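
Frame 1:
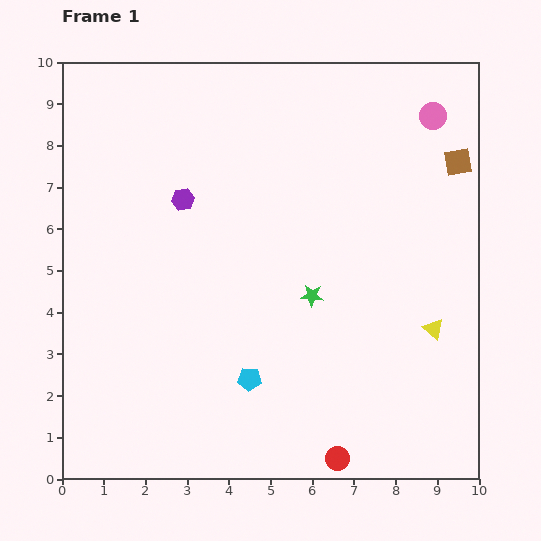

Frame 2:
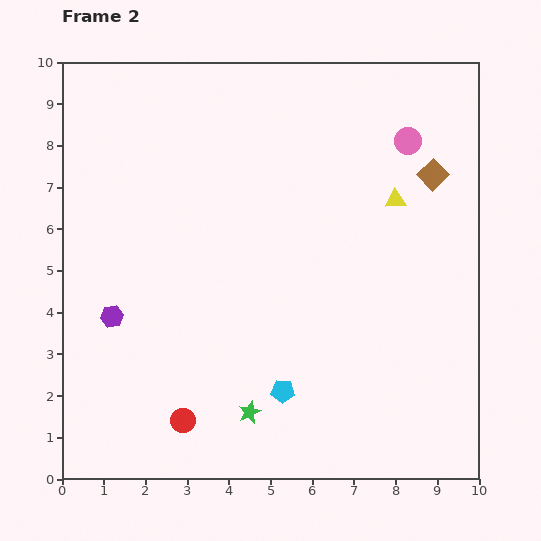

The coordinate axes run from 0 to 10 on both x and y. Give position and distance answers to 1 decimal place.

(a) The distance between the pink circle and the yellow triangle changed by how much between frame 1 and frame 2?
-3.7

Distance in frame 1: 5.1. Distance in frame 2: 1.4.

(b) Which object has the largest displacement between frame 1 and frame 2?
the red circle

(moved 3.8; next 3.3)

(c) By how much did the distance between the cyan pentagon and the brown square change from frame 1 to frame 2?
-0.9

Distance in frame 1: 7.2. Distance in frame 2: 6.3.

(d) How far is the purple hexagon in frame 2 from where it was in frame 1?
3.3

The purple hexagon moved from (2.9, 6.7) to (1.2, 3.9), a distance of √(1.7² + 2.8²) ≈ 3.3.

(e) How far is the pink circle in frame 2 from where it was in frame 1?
0.8

The pink circle moved from (8.9, 8.7) to (8.3, 8.1), a distance of √(0.6² + 0.6²) ≈ 0.8.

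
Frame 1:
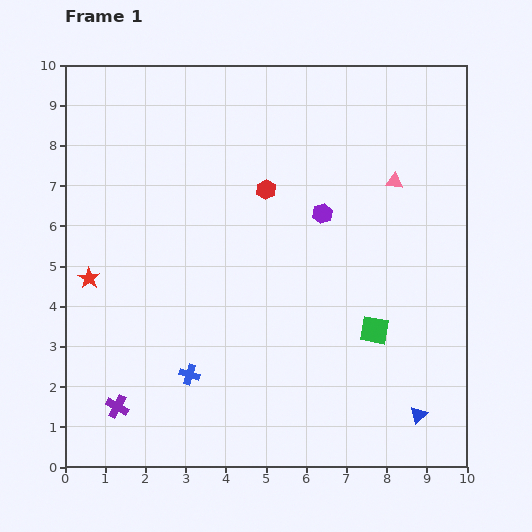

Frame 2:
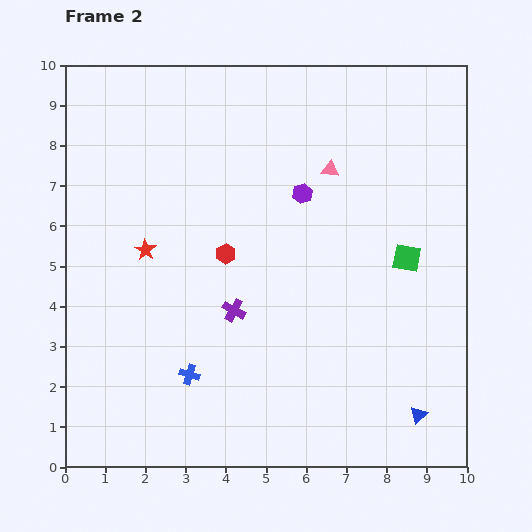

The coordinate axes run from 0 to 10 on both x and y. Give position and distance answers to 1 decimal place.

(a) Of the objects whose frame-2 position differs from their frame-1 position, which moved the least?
the purple hexagon

(moved 0.7)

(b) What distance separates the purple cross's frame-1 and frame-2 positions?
3.8

The purple cross moved from (1.3, 1.5) to (4.2, 3.9), a distance of √(2.9² + 2.4²) ≈ 3.8.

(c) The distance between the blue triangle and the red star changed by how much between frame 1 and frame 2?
-1.0

Distance in frame 1: 8.9. Distance in frame 2: 7.9.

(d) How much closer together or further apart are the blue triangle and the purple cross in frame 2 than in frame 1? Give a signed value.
-2.2

Distance in frame 1: 7.5. Distance in frame 2: 5.3.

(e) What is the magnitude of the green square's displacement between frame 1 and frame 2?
2.0

The green square moved from (7.7, 3.4) to (8.5, 5.2), a distance of √(0.8² + 1.8²) ≈ 2.0.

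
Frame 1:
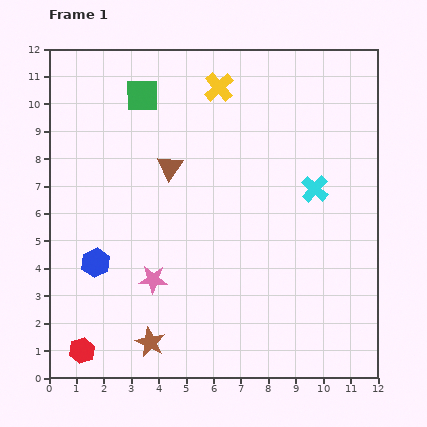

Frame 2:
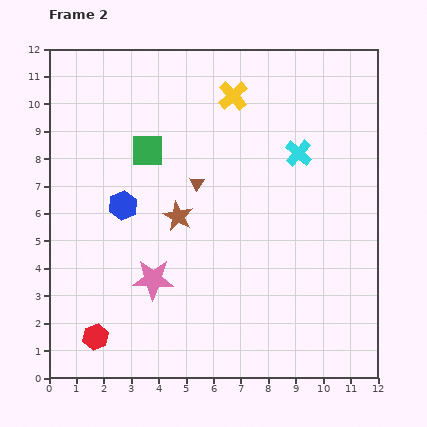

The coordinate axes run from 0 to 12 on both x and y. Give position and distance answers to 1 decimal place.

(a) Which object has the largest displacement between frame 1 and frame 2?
the brown star

(moved 4.7; next 2.3)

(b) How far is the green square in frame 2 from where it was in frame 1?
2.0

The green square moved from (3.4, 10.3) to (3.6, 8.3), a distance of √(0.2² + 2.0²) ≈ 2.0.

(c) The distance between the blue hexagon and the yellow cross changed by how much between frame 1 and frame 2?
-2.1

Distance in frame 1: 7.8. Distance in frame 2: 5.7.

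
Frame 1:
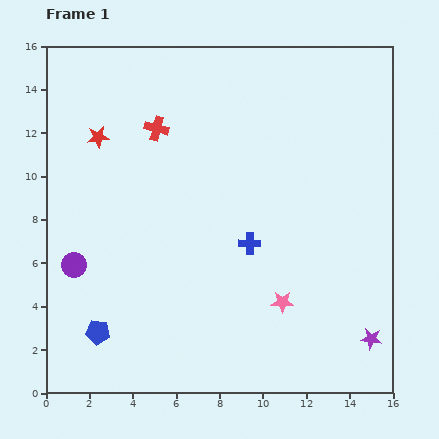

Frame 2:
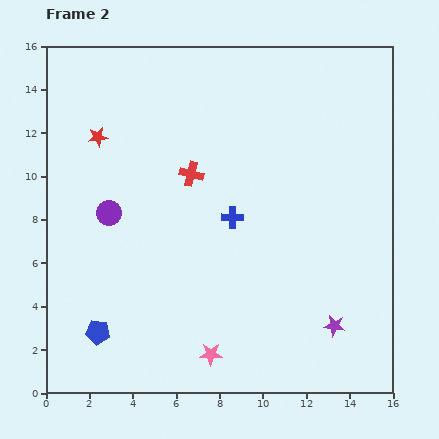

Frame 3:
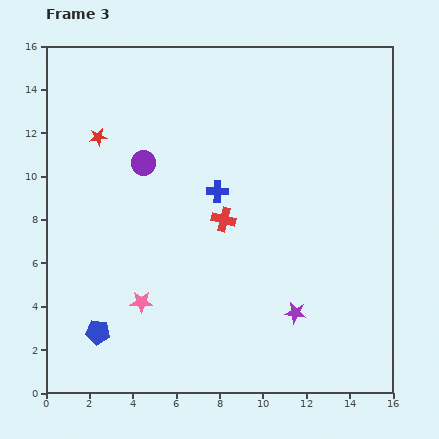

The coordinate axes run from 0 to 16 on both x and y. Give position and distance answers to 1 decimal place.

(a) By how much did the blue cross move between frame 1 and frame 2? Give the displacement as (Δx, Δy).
(-0.8, 1.2)

The blue cross was at (9.4, 6.9) in frame 1 and (8.6, 8.1) in frame 2.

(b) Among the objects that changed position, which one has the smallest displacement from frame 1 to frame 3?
the blue cross

(moved 2.8)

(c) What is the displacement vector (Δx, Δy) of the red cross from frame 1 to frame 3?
(3.1, -4.2)

The red cross was at (5.1, 12.2) in frame 1 and (8.2, 8.0) in frame 3.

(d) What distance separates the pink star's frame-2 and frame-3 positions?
4.0

The pink star moved from (7.6, 1.8) to (4.4, 4.2), a distance of √(3.2² + 2.4²) ≈ 4.0.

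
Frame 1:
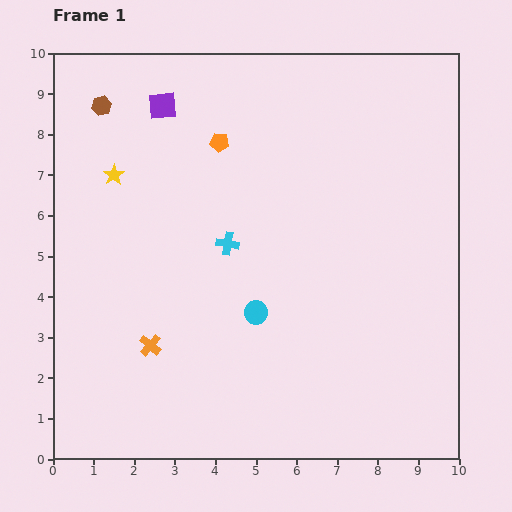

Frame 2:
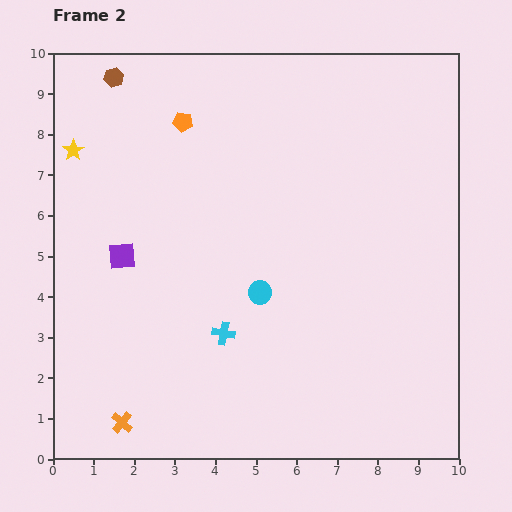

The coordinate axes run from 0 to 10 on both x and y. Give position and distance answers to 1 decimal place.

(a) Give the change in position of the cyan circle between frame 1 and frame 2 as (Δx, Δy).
(0.1, 0.5)

The cyan circle was at (5.0, 3.6) in frame 1 and (5.1, 4.1) in frame 2.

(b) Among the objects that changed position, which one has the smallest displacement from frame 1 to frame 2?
the cyan circle

(moved 0.5)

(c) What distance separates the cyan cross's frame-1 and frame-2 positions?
2.2

The cyan cross moved from (4.3, 5.3) to (4.2, 3.1), a distance of √(0.1² + 2.2²) ≈ 2.2.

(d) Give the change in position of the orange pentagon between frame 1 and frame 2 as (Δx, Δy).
(-0.9, 0.5)

The orange pentagon was at (4.1, 7.8) in frame 1 and (3.2, 8.3) in frame 2.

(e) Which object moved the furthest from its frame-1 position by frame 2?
the purple square

(moved 3.8; next 2.2)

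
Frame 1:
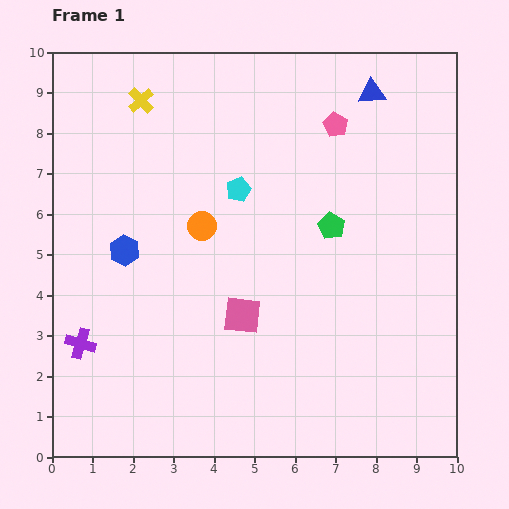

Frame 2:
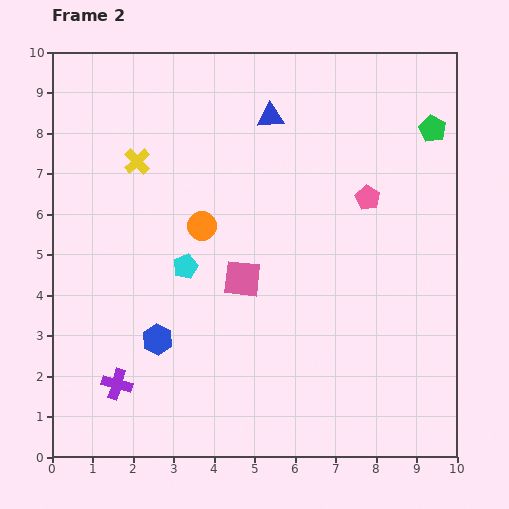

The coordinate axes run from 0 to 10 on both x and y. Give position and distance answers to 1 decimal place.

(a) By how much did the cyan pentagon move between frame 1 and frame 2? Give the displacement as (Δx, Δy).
(-1.3, -1.9)

The cyan pentagon was at (4.6, 6.6) in frame 1 and (3.3, 4.7) in frame 2.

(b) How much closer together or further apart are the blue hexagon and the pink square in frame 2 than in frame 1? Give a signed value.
-0.7

Distance in frame 1: 3.3. Distance in frame 2: 2.6.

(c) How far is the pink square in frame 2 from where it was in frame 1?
0.9

The pink square moved from (4.7, 3.5) to (4.7, 4.4), a distance of √(0.0² + 0.9²) ≈ 0.9.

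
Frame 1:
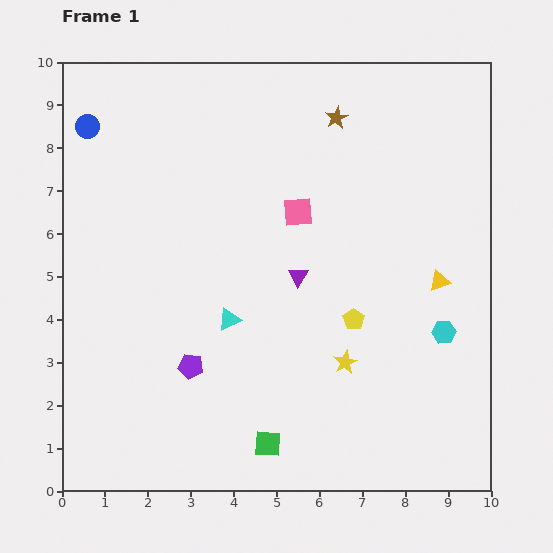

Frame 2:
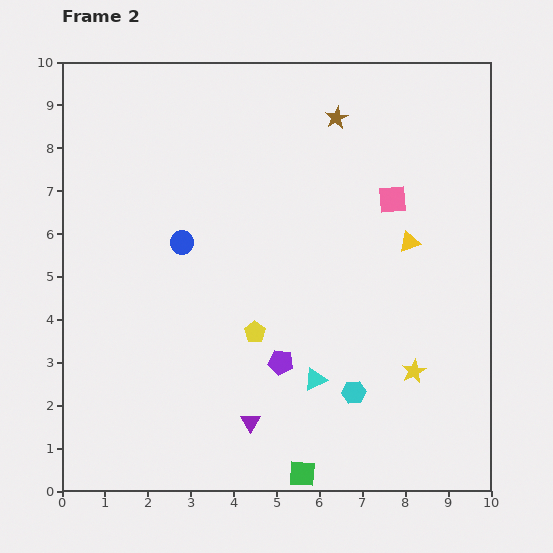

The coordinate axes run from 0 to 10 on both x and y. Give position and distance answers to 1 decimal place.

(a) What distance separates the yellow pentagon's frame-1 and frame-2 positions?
2.3

The yellow pentagon moved from (6.8, 4.0) to (4.5, 3.7), a distance of √(2.3² + 0.3²) ≈ 2.3.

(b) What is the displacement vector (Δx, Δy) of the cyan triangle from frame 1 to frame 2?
(2.0, -1.4)

The cyan triangle was at (3.9, 4.0) in frame 1 and (5.9, 2.6) in frame 2.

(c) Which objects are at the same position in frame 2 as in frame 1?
the brown star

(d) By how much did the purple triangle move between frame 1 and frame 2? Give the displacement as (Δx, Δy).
(-1.1, -3.4)

The purple triangle was at (5.5, 5.0) in frame 1 and (4.4, 1.6) in frame 2.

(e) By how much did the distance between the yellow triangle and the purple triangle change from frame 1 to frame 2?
+2.3

Distance in frame 1: 3.3. Distance in frame 2: 5.6.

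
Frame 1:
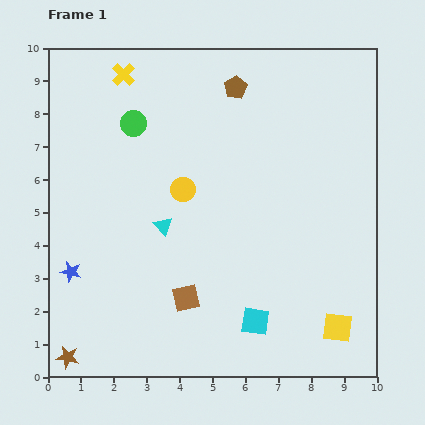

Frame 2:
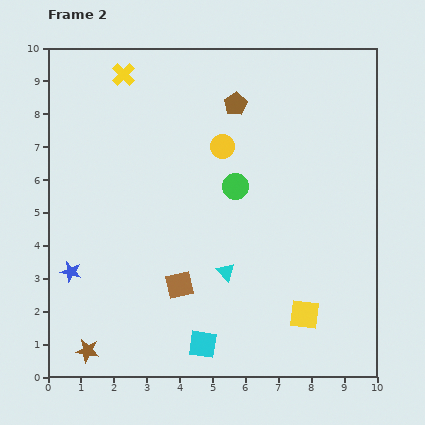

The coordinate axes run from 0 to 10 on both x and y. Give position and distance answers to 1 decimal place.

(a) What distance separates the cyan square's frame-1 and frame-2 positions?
1.7

The cyan square moved from (6.3, 1.7) to (4.7, 1.0), a distance of √(1.6² + 0.7²) ≈ 1.7.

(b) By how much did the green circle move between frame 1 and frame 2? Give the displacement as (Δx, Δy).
(3.1, -1.9)

The green circle was at (2.6, 7.7) in frame 1 and (5.7, 5.8) in frame 2.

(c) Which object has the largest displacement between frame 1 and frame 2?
the green circle

(moved 3.6; next 2.4)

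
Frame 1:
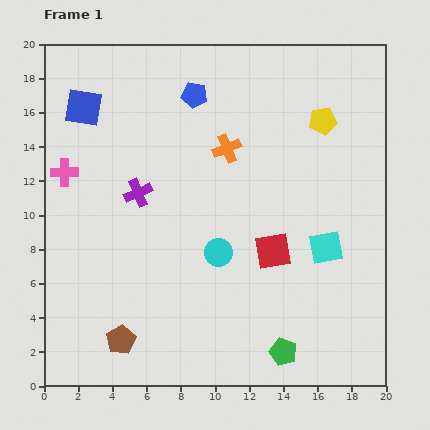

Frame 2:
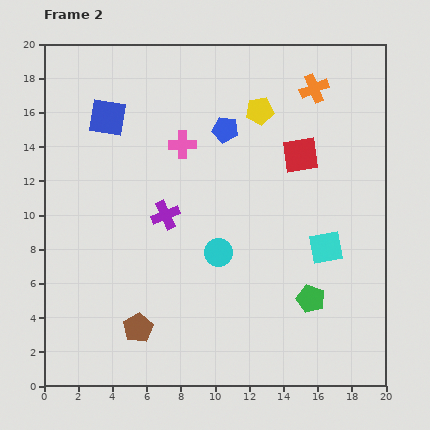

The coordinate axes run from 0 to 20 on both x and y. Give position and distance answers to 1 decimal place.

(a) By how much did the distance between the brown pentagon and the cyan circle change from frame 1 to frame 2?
-1.2

Distance in frame 1: 7.6. Distance in frame 2: 6.4.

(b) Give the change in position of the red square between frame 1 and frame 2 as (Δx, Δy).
(1.6, 5.6)

The red square was at (13.4, 7.9) in frame 1 and (15.0, 13.5) in frame 2.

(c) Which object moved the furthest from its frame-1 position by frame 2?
the pink cross

(moved 7.1; next 6.2)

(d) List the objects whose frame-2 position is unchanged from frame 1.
the cyan circle, the cyan square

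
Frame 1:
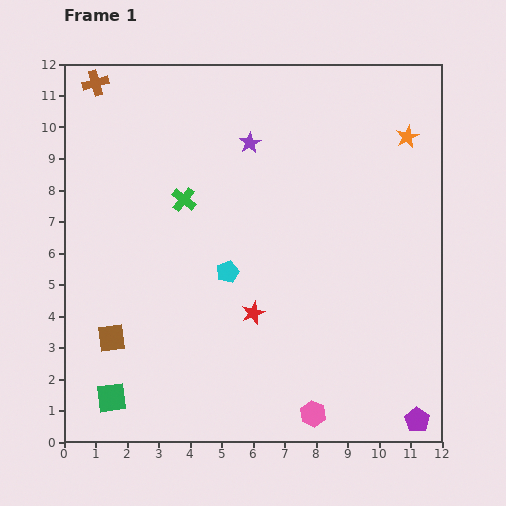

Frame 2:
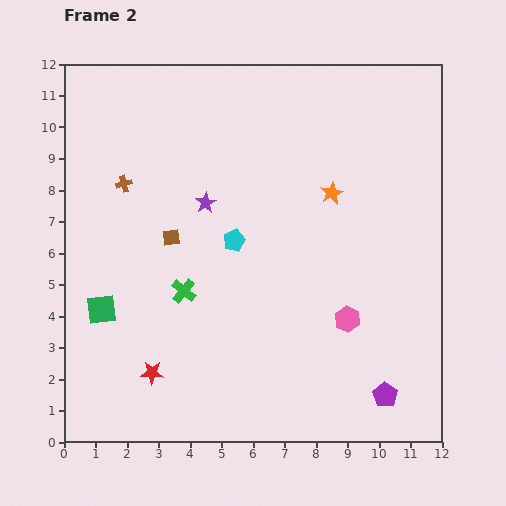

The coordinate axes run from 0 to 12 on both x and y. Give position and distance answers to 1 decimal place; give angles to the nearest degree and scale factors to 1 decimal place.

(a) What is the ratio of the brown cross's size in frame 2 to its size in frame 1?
0.7×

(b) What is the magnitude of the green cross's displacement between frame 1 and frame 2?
2.9

The green cross moved from (3.8, 7.7) to (3.8, 4.8), a distance of √(0.0² + 2.9²) ≈ 2.9.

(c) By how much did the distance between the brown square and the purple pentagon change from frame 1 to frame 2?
-1.6

Distance in frame 1: 10.0. Distance in frame 2: 8.4.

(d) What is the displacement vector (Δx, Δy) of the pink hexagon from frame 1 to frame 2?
(1.1, 3.0)

The pink hexagon was at (7.9, 0.9) in frame 1 and (9.0, 3.9) in frame 2.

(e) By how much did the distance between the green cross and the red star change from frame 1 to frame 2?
-1.4

Distance in frame 1: 4.2. Distance in frame 2: 2.8.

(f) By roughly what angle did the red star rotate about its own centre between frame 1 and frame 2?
25° clockwise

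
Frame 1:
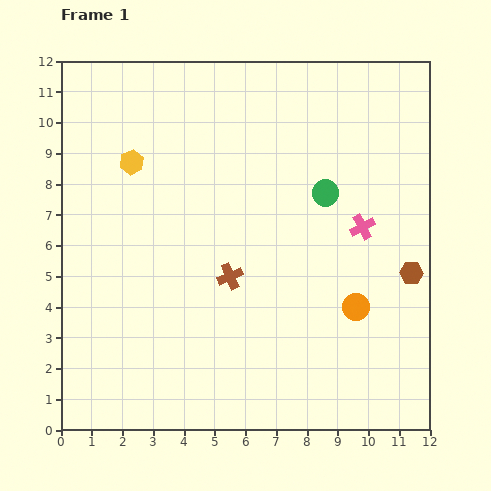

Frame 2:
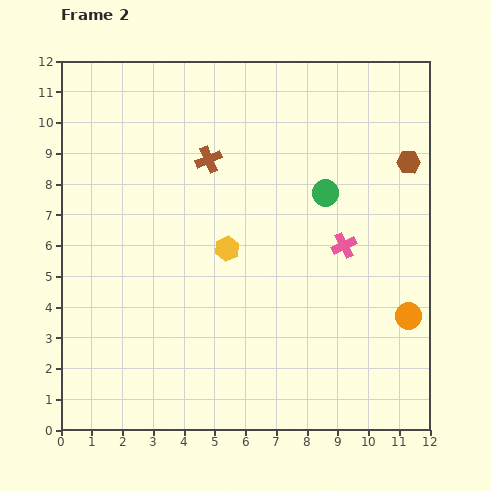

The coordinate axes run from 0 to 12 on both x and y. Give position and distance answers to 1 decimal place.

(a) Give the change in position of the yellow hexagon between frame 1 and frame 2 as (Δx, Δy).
(3.1, -2.8)

The yellow hexagon was at (2.3, 8.7) in frame 1 and (5.4, 5.9) in frame 2.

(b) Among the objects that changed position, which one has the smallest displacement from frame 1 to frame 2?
the pink cross

(moved 0.8)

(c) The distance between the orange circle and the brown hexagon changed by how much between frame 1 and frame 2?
+2.9

Distance in frame 1: 2.1. Distance in frame 2: 5.0.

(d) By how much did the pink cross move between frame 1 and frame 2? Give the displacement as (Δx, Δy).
(-0.6, -0.6)

The pink cross was at (9.8, 6.6) in frame 1 and (9.2, 6.0) in frame 2.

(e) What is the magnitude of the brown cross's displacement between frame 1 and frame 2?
3.9

The brown cross moved from (5.5, 5.0) to (4.8, 8.8), a distance of √(0.7² + 3.8²) ≈ 3.9.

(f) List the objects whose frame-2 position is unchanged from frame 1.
the green circle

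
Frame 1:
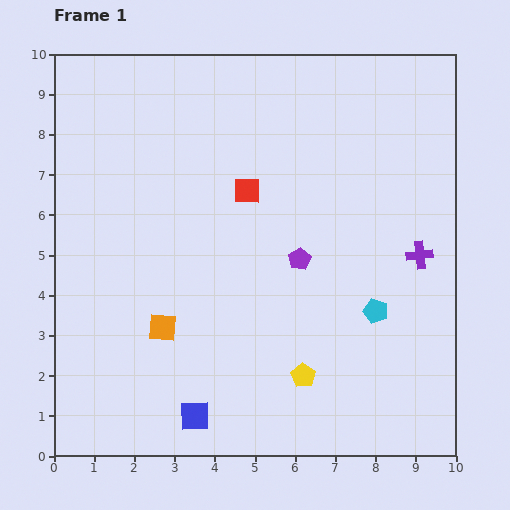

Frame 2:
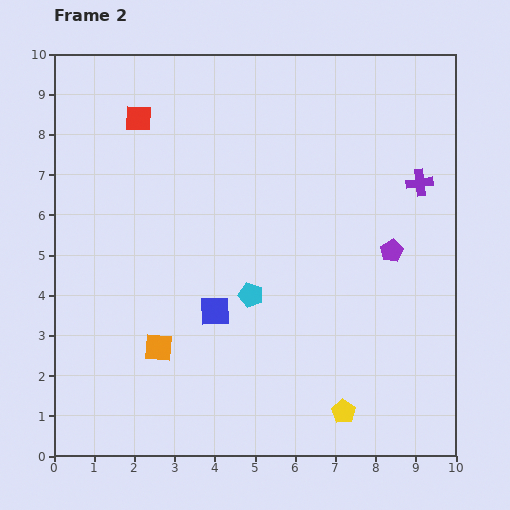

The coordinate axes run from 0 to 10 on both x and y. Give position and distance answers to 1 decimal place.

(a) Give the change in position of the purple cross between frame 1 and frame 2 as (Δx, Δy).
(0.0, 1.8)

The purple cross was at (9.1, 5.0) in frame 1 and (9.1, 6.8) in frame 2.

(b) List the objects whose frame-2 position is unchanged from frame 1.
none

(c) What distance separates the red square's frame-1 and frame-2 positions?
3.2

The red square moved from (4.8, 6.6) to (2.1, 8.4), a distance of √(2.7² + 1.8²) ≈ 3.2.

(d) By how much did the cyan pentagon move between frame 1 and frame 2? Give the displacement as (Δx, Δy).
(-3.1, 0.4)

The cyan pentagon was at (8.0, 3.6) in frame 1 and (4.9, 4.0) in frame 2.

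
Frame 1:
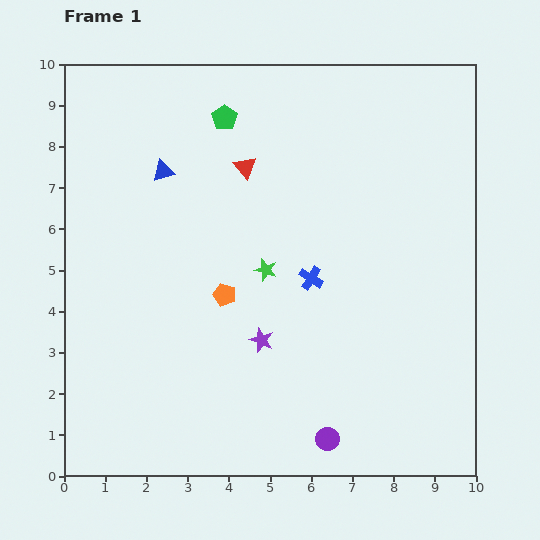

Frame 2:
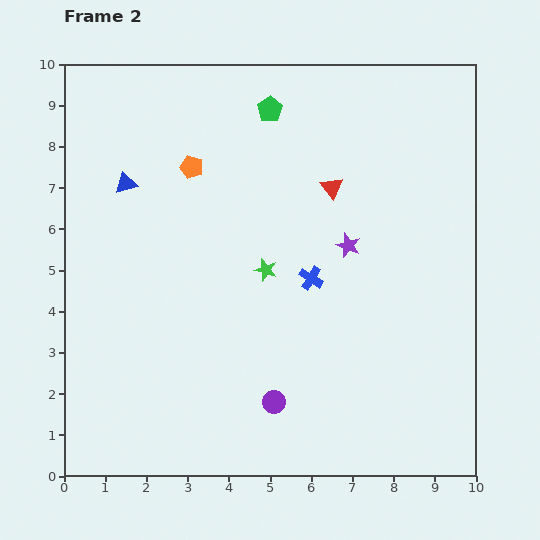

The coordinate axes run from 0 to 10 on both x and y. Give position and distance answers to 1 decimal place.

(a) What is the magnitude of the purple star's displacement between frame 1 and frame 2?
3.1

The purple star moved from (4.8, 3.3) to (6.9, 5.6), a distance of √(2.1² + 2.3²) ≈ 3.1.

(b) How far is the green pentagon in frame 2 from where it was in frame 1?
1.1

The green pentagon moved from (3.9, 8.7) to (5.0, 8.9), a distance of √(1.1² + 0.2²) ≈ 1.1.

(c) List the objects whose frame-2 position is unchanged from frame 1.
the blue cross, the green star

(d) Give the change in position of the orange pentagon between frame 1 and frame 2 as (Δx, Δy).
(-0.8, 3.1)

The orange pentagon was at (3.9, 4.4) in frame 1 and (3.1, 7.5) in frame 2.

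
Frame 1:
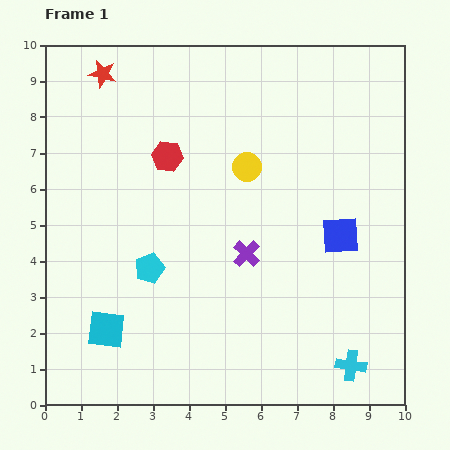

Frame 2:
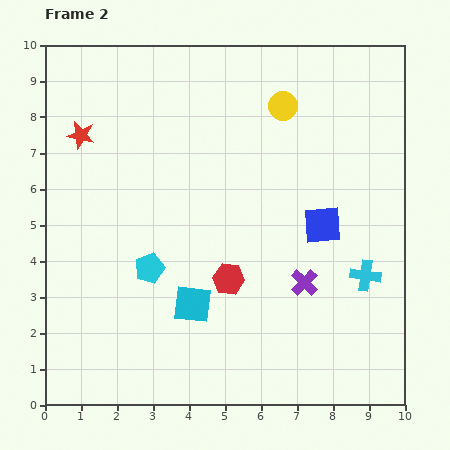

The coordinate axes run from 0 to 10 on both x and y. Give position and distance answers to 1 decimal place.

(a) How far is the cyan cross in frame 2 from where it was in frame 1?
2.5

The cyan cross moved from (8.5, 1.1) to (8.9, 3.6), a distance of √(0.4² + 2.5²) ≈ 2.5.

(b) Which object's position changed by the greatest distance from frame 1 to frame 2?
the red hexagon

(moved 3.8; next 2.5)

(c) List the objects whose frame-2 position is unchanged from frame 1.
the cyan pentagon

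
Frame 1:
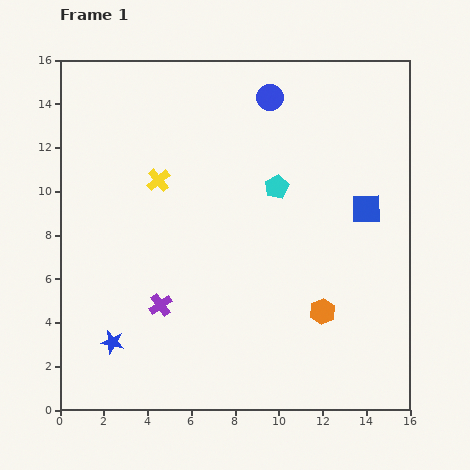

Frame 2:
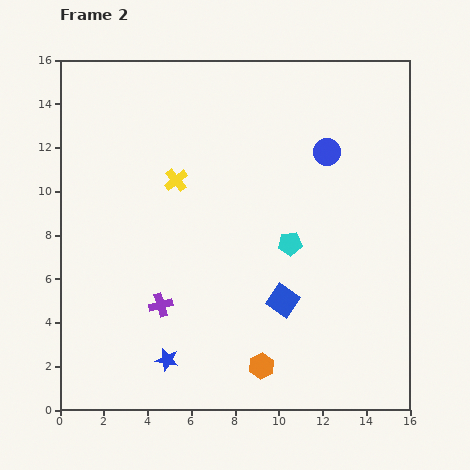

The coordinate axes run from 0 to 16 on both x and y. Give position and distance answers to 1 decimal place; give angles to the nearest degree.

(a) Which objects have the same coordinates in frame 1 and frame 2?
the purple cross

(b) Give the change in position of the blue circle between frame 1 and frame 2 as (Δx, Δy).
(2.6, -2.5)

The blue circle was at (9.6, 14.3) in frame 1 and (12.2, 11.8) in frame 2.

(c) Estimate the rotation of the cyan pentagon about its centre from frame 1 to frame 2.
21° clockwise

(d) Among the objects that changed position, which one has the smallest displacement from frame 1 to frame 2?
the yellow cross

(moved 0.8)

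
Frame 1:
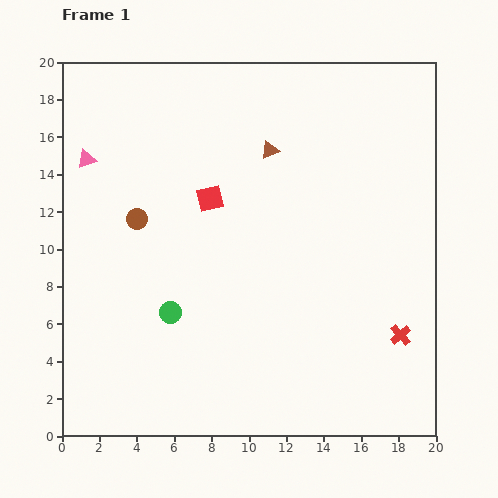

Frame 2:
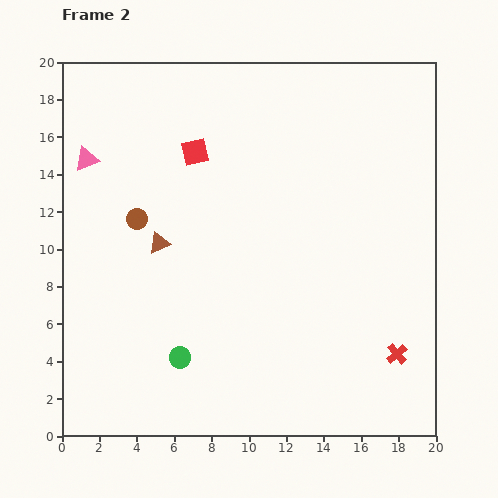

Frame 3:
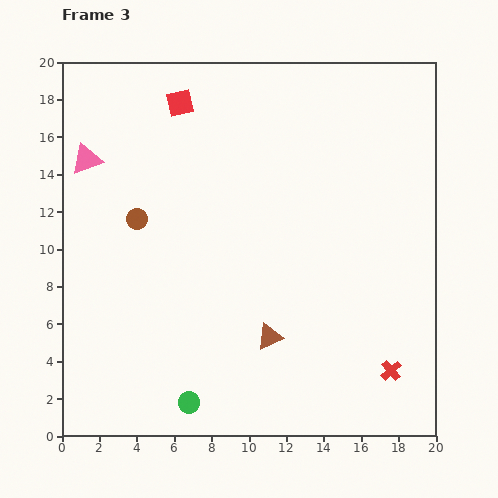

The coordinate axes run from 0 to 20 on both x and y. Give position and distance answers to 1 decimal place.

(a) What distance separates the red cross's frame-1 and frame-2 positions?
1.0

The red cross moved from (18.1, 5.4) to (17.9, 4.4), a distance of √(0.2² + 1.0²) ≈ 1.0.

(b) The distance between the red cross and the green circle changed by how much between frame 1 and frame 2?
-0.8

Distance in frame 1: 12.4. Distance in frame 2: 11.6.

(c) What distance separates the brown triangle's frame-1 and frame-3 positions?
10.0

The brown triangle moved from (11.1, 15.3) to (11.1, 5.3), a distance of √(0.0² + 10.0²) ≈ 10.0.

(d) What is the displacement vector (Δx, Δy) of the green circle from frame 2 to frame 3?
(0.5, -2.4)

The green circle was at (6.3, 4.2) in frame 2 and (6.8, 1.8) in frame 3.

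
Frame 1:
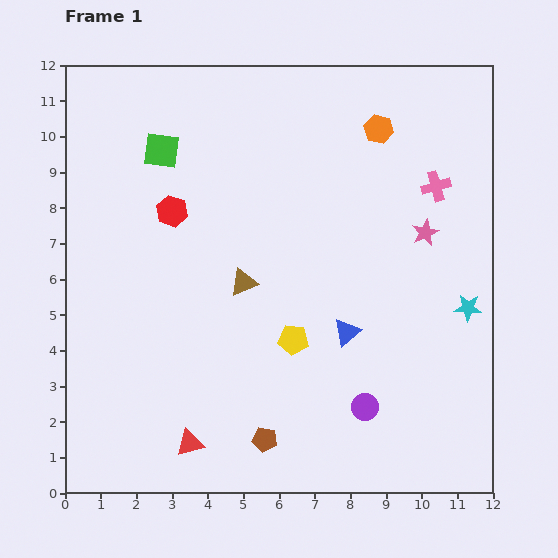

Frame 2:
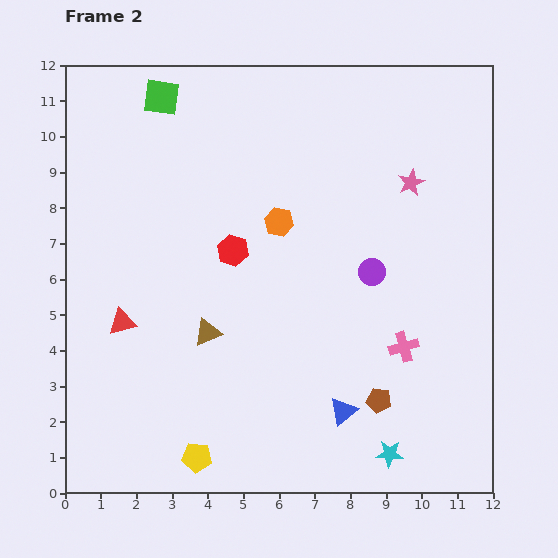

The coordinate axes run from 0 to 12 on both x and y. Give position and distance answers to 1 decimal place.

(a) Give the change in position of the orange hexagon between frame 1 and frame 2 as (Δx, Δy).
(-2.8, -2.6)

The orange hexagon was at (8.8, 10.2) in frame 1 and (6.0, 7.6) in frame 2.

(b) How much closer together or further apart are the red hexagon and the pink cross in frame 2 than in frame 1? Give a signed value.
-1.9

Distance in frame 1: 7.4. Distance in frame 2: 5.5.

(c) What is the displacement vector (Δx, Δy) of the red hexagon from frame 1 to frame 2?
(1.7, -1.1)

The red hexagon was at (3.0, 7.9) in frame 1 and (4.7, 6.8) in frame 2.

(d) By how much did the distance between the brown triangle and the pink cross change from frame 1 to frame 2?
-0.5

Distance in frame 1: 6.0. Distance in frame 2: 5.5.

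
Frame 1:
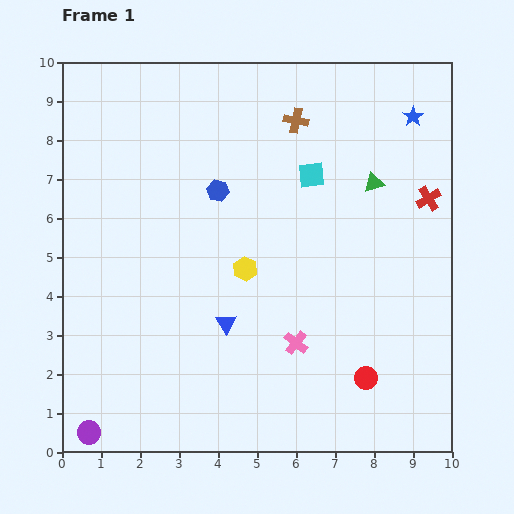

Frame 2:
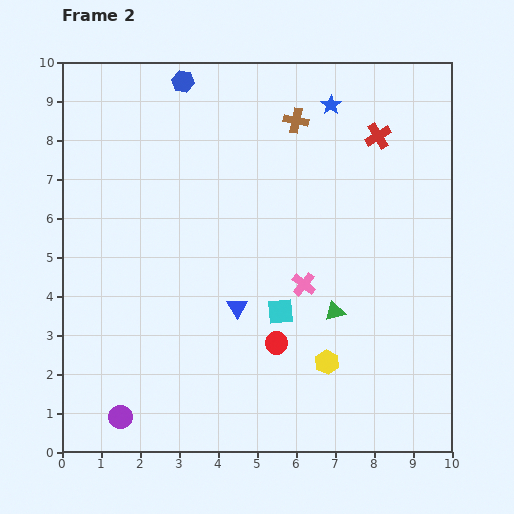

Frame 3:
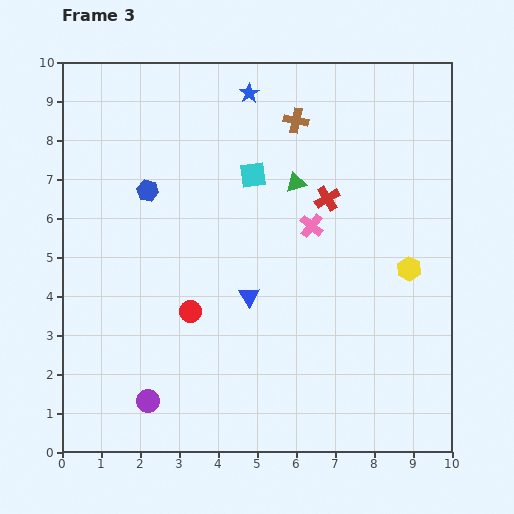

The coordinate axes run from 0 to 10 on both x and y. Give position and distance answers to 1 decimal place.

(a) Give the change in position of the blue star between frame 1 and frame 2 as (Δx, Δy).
(-2.1, 0.3)

The blue star was at (9.0, 8.6) in frame 1 and (6.9, 8.9) in frame 2.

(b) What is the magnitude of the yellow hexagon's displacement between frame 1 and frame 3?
4.2

The yellow hexagon moved from (4.7, 4.7) to (8.9, 4.7), a distance of √(4.2² + 0.0²) ≈ 4.2.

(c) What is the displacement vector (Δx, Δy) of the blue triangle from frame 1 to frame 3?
(0.6, 0.7)

The blue triangle was at (4.2, 3.3) in frame 1 and (4.8, 4.0) in frame 3.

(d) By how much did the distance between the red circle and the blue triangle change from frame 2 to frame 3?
+0.3

Distance in frame 2: 1.3. Distance in frame 3: 1.6.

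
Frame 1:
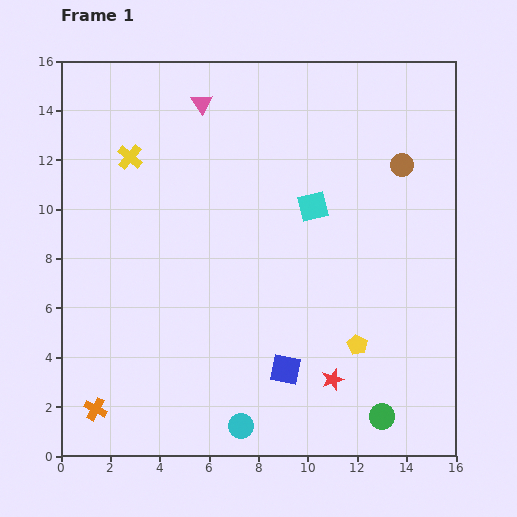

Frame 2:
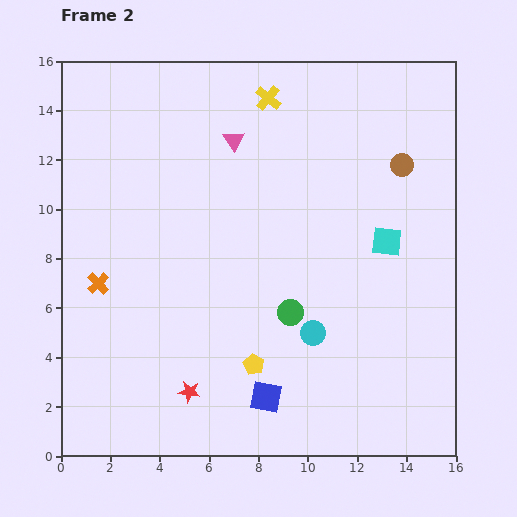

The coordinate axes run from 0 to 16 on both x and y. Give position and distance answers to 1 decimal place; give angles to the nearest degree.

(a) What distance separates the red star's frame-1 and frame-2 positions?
5.8

The red star moved from (11.0, 3.1) to (5.2, 2.6), a distance of √(5.8² + 0.5²) ≈ 5.8.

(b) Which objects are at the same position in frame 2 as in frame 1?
the brown circle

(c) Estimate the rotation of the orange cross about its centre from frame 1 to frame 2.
18° clockwise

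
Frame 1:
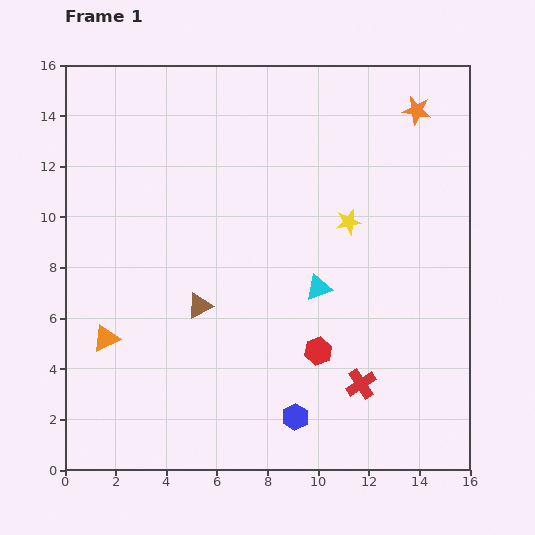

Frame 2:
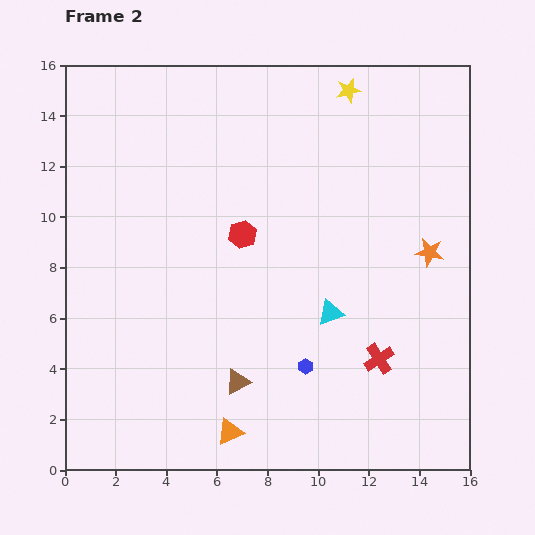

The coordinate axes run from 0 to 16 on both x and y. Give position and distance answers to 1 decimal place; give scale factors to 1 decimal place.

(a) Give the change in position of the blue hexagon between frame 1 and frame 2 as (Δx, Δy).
(0.4, 2.0)

The blue hexagon was at (9.1, 2.1) in frame 1 and (9.5, 4.1) in frame 2.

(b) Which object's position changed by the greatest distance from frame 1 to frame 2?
the orange triangle

(moved 6.1; next 5.6)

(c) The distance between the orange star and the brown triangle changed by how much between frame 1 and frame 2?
-2.3

Distance in frame 1: 11.5. Distance in frame 2: 9.2.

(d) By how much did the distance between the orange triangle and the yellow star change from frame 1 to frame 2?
+3.7

Distance in frame 1: 10.6. Distance in frame 2: 14.3.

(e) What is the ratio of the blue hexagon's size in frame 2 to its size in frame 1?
0.6×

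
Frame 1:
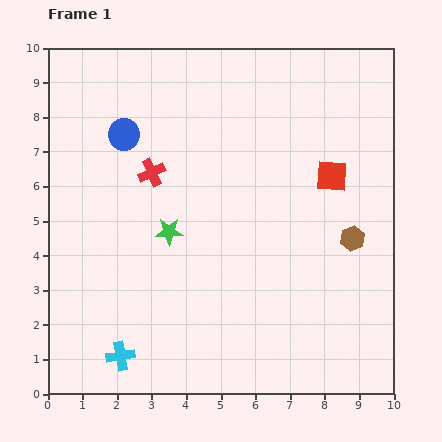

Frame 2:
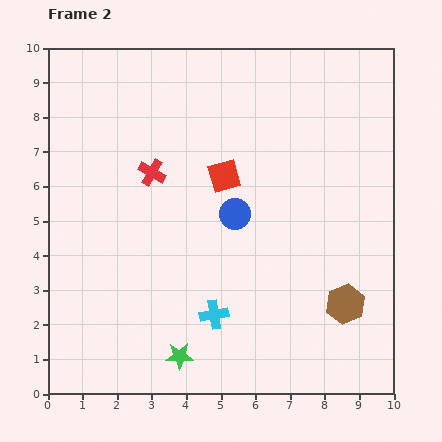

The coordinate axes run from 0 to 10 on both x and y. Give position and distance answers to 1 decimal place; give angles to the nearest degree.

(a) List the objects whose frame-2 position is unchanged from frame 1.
the red cross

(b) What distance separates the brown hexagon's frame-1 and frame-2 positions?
1.9

The brown hexagon moved from (8.8, 4.5) to (8.6, 2.6), a distance of √(0.2² + 1.9²) ≈ 1.9.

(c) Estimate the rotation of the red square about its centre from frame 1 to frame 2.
19° counter-clockwise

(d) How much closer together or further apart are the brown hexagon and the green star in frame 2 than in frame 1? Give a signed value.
-0.3

Distance in frame 1: 5.3. Distance in frame 2: 5.0.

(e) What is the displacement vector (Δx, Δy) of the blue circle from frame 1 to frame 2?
(3.2, -2.3)

The blue circle was at (2.2, 7.5) in frame 1 and (5.4, 5.2) in frame 2.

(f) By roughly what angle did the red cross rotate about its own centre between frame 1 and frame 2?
37° counter-clockwise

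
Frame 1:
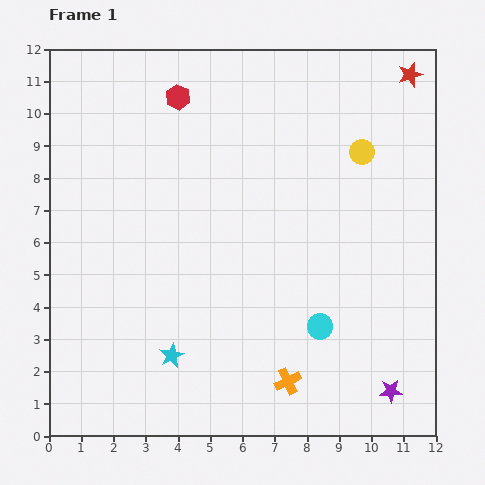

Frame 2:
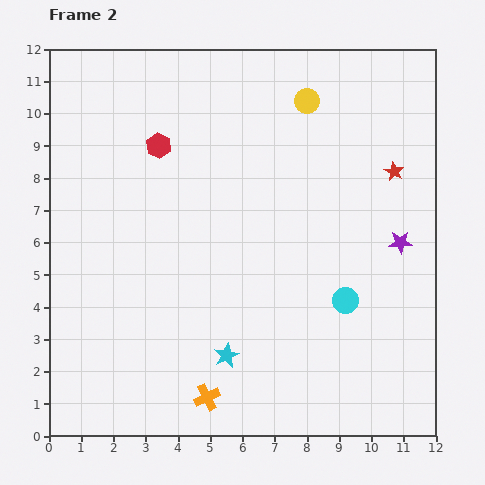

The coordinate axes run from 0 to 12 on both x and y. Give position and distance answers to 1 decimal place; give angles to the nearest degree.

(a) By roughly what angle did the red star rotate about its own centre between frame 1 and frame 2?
26° counter-clockwise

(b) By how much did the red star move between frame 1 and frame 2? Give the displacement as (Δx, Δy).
(-0.5, -3.0)

The red star was at (11.2, 11.2) in frame 1 and (10.7, 8.2) in frame 2.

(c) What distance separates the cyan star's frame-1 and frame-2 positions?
1.7

The cyan star moved from (3.8, 2.5) to (5.5, 2.5), a distance of √(1.7² + 0.0²) ≈ 1.7.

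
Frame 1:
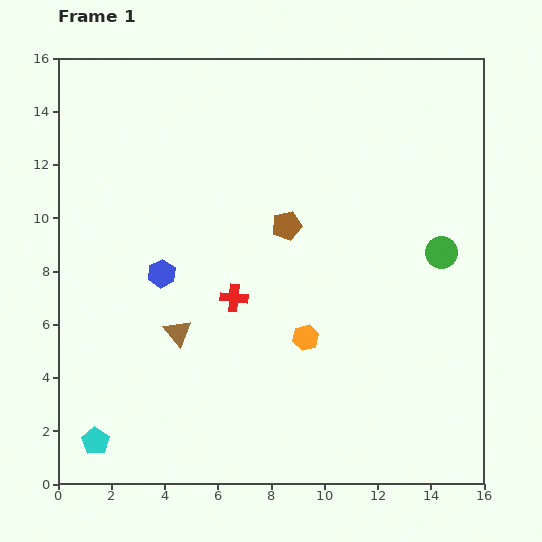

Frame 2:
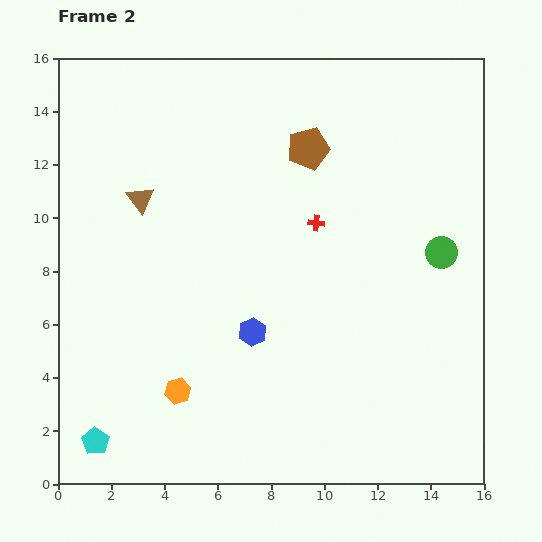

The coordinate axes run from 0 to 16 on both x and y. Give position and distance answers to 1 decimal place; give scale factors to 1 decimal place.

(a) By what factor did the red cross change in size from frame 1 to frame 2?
0.6×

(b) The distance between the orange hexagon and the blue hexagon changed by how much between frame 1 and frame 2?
-2.3

Distance in frame 1: 5.9. Distance in frame 2: 3.6.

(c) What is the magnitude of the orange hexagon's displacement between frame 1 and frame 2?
5.2

The orange hexagon moved from (9.3, 5.5) to (4.5, 3.5), a distance of √(4.8² + 2.0²) ≈ 5.2.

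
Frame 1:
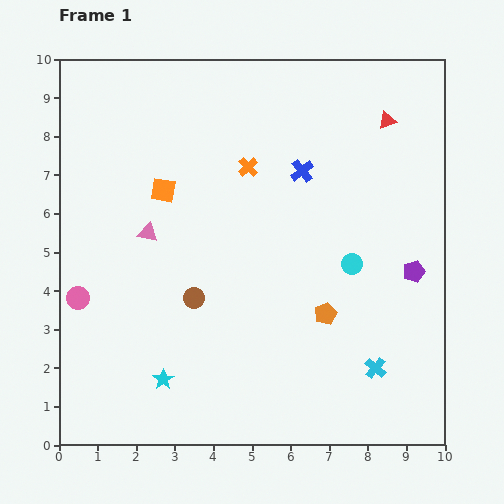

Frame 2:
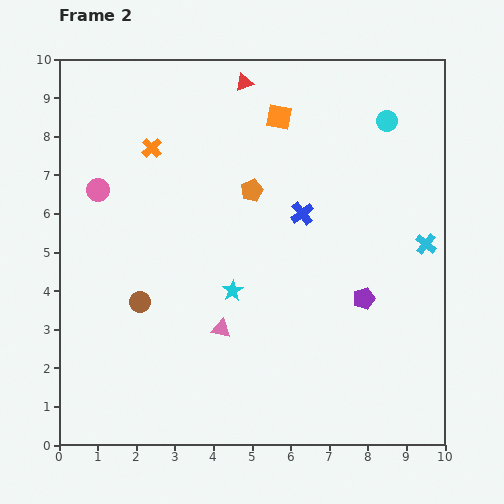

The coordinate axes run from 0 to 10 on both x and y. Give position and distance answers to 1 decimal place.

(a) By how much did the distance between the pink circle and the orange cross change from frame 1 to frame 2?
-3.8

Distance in frame 1: 5.6. Distance in frame 2: 1.8.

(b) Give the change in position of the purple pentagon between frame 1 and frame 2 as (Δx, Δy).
(-1.3, -0.7)

The purple pentagon was at (9.2, 4.5) in frame 1 and (7.9, 3.8) in frame 2.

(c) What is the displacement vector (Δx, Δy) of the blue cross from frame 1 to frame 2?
(0.0, -1.1)

The blue cross was at (6.3, 7.1) in frame 1 and (6.3, 6.0) in frame 2.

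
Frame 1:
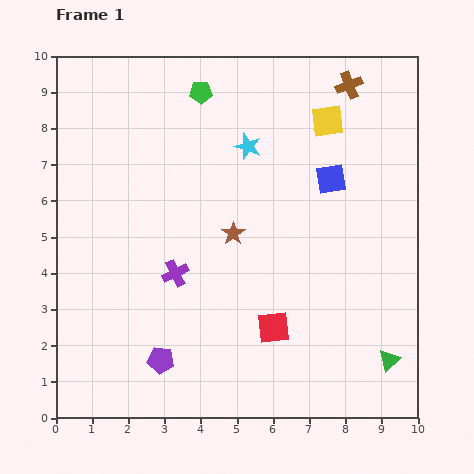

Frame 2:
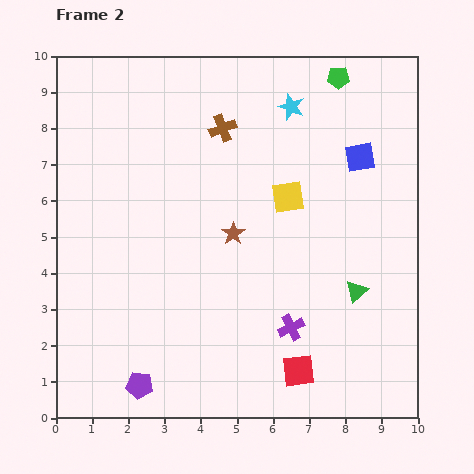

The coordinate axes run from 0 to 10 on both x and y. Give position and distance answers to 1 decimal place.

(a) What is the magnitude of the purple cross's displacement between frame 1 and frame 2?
3.5

The purple cross moved from (3.3, 4.0) to (6.5, 2.5), a distance of √(3.2² + 1.5²) ≈ 3.5.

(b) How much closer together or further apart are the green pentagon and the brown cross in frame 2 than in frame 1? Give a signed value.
-0.6

Distance in frame 1: 4.1. Distance in frame 2: 3.5.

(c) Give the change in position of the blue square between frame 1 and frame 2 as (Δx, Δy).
(0.8, 0.6)

The blue square was at (7.6, 6.6) in frame 1 and (8.4, 7.2) in frame 2.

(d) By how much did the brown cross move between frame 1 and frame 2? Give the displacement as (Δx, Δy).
(-3.5, -1.2)

The brown cross was at (8.1, 9.2) in frame 1 and (4.6, 8.0) in frame 2.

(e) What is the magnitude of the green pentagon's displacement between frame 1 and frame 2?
3.8

The green pentagon moved from (4.0, 9.0) to (7.8, 9.4), a distance of √(3.8² + 0.4²) ≈ 3.8.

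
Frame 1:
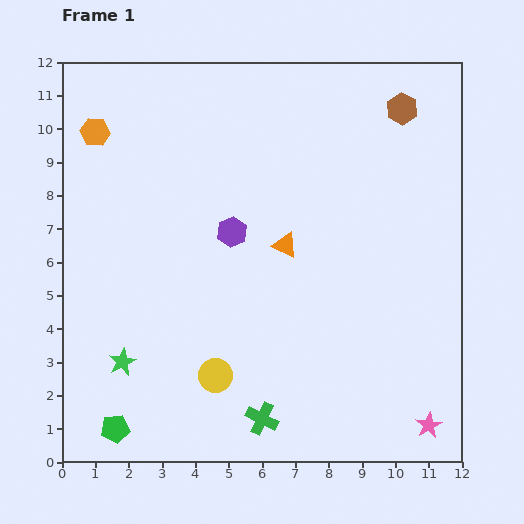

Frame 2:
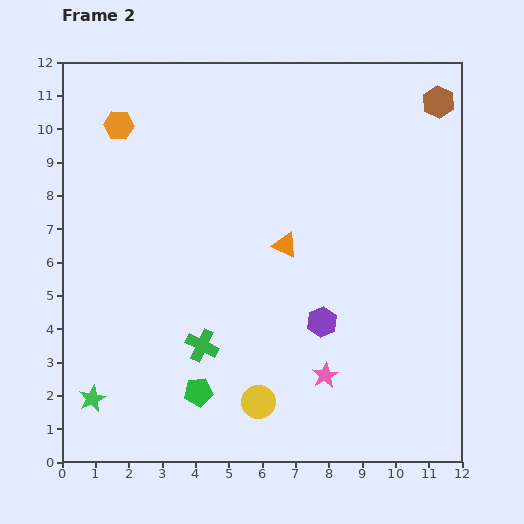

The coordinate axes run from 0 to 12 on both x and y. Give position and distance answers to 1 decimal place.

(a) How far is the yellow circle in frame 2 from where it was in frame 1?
1.5

The yellow circle moved from (4.6, 2.6) to (5.9, 1.8), a distance of √(1.3² + 0.8²) ≈ 1.5.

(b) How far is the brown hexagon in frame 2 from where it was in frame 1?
1.1

The brown hexagon moved from (10.2, 10.6) to (11.3, 10.8), a distance of √(1.1² + 0.2²) ≈ 1.1.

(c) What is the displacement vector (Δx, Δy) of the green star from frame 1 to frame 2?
(-0.9, -1.1)

The green star was at (1.8, 3.0) in frame 1 and (0.9, 1.9) in frame 2.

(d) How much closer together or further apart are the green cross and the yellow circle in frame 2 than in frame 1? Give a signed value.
+0.5

Distance in frame 1: 1.9. Distance in frame 2: 2.4.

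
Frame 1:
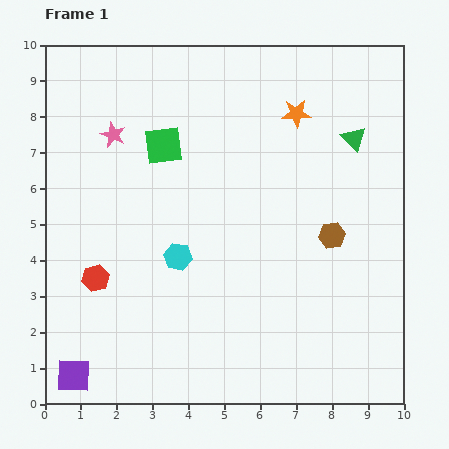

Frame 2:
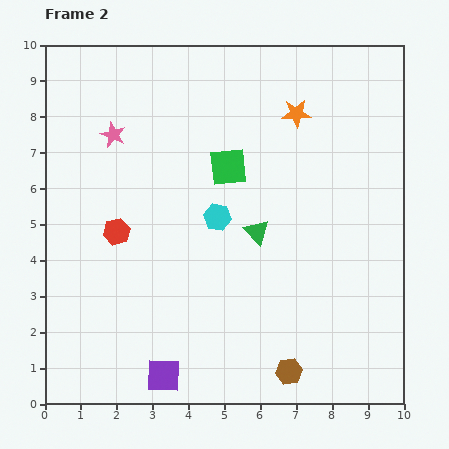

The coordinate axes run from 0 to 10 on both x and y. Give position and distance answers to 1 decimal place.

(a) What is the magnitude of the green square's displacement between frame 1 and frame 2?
1.9

The green square moved from (3.3, 7.2) to (5.1, 6.6), a distance of √(1.8² + 0.6²) ≈ 1.9.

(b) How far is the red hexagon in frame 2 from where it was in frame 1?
1.4

The red hexagon moved from (1.4, 3.5) to (2.0, 4.8), a distance of √(0.6² + 1.3²) ≈ 1.4.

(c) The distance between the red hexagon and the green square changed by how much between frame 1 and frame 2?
-0.6

Distance in frame 1: 4.2. Distance in frame 2: 3.6.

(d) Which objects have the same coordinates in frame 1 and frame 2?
the pink star, the orange star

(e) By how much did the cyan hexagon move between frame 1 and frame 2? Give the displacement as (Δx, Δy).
(1.1, 1.1)

The cyan hexagon was at (3.7, 4.1) in frame 1 and (4.8, 5.2) in frame 2.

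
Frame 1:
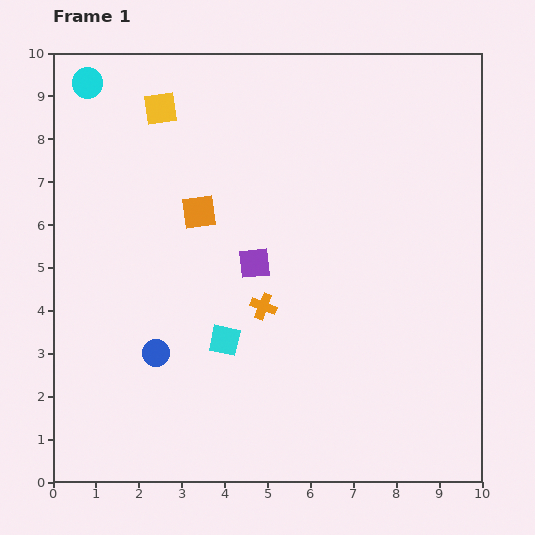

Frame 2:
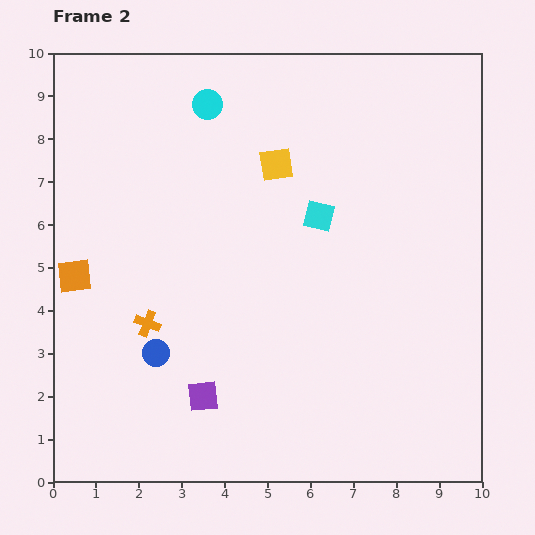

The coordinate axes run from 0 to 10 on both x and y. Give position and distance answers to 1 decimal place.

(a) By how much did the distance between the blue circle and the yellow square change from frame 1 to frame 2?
-0.5

Distance in frame 1: 5.7. Distance in frame 2: 5.2.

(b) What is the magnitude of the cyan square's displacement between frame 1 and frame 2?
3.6

The cyan square moved from (4.0, 3.3) to (6.2, 6.2), a distance of √(2.2² + 2.9²) ≈ 3.6.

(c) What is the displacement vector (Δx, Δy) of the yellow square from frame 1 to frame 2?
(2.7, -1.3)

The yellow square was at (2.5, 8.7) in frame 1 and (5.2, 7.4) in frame 2.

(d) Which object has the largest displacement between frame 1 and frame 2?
the cyan square

(moved 3.6; next 3.3)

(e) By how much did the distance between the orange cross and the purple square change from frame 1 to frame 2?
+1.1

Distance in frame 1: 1.0. Distance in frame 2: 2.1.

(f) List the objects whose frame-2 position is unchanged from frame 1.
the blue circle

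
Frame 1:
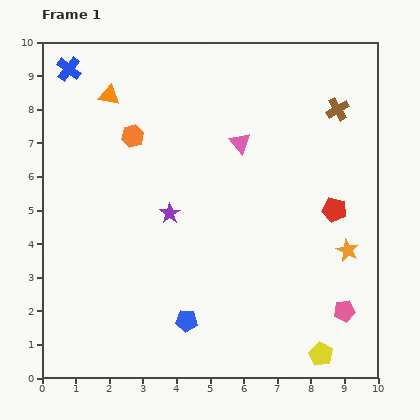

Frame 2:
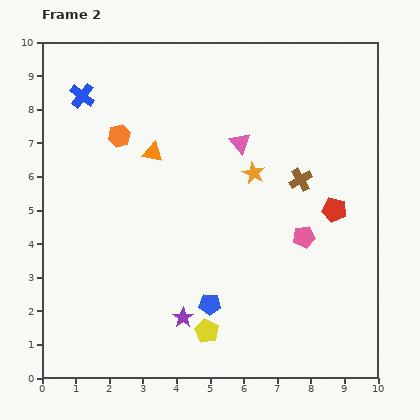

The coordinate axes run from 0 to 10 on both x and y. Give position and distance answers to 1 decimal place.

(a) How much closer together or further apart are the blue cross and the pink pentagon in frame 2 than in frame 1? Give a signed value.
-3.1

Distance in frame 1: 10.9. Distance in frame 2: 7.8.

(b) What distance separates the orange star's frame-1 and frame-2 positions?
3.6

The orange star moved from (9.1, 3.8) to (6.3, 6.1), a distance of √(2.8² + 2.3²) ≈ 3.6.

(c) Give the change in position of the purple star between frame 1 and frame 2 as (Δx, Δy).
(0.4, -3.1)

The purple star was at (3.8, 4.9) in frame 1 and (4.2, 1.8) in frame 2.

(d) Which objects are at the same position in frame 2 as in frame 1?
the pink triangle, the red pentagon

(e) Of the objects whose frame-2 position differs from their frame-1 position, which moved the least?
the orange hexagon

(moved 0.4)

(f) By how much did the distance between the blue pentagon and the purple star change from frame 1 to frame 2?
-2.3

Distance in frame 1: 3.2. Distance in frame 2: 0.9.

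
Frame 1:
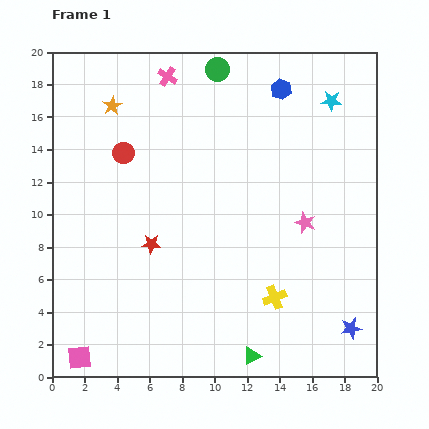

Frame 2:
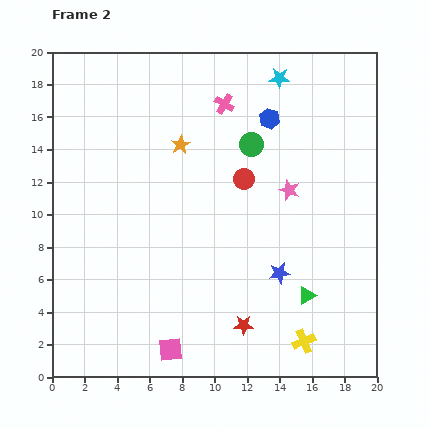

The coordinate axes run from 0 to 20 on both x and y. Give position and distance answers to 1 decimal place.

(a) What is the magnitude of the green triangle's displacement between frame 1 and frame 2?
5.0

The green triangle moved from (12.3, 1.3) to (15.7, 5.0), a distance of √(3.4² + 3.7²) ≈ 5.0.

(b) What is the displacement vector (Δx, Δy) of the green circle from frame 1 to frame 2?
(2.1, -4.6)

The green circle was at (10.2, 18.9) in frame 1 and (12.3, 14.3) in frame 2.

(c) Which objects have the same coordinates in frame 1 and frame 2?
none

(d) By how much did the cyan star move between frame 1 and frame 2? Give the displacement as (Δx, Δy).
(-3.2, 1.4)

The cyan star was at (17.2, 17.0) in frame 1 and (14.0, 18.4) in frame 2.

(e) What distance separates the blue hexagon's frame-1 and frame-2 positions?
1.9

The blue hexagon moved from (14.1, 17.7) to (13.4, 15.9), a distance of √(0.7² + 1.8²) ≈ 1.9.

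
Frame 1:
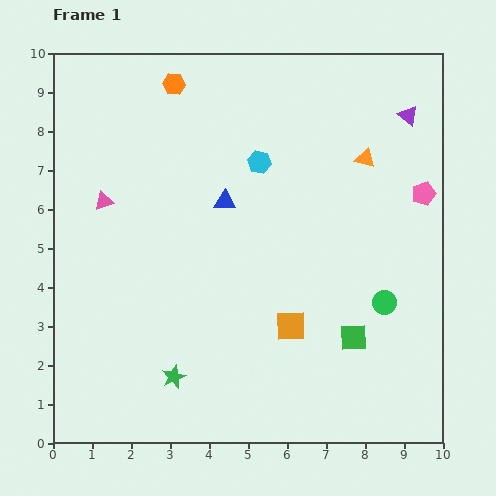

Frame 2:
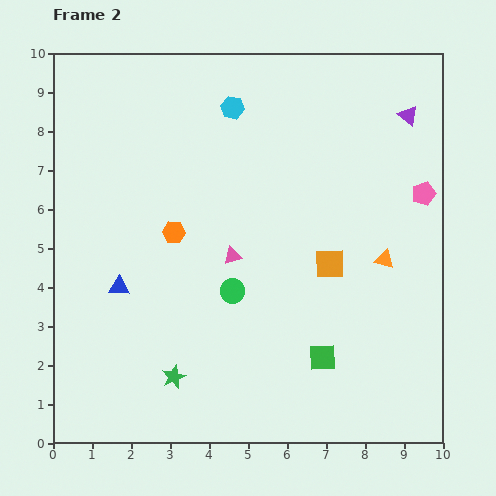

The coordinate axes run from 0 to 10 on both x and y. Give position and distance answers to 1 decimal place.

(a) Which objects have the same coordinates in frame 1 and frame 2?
the green star, the purple triangle, the pink pentagon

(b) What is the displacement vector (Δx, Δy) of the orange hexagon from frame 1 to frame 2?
(0.0, -3.8)

The orange hexagon was at (3.1, 9.2) in frame 1 and (3.1, 5.4) in frame 2.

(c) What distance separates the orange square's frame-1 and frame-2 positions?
1.9

The orange square moved from (6.1, 3.0) to (7.1, 4.6), a distance of √(1.0² + 1.6²) ≈ 1.9.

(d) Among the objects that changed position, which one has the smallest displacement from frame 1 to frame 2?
the green square

(moved 0.9)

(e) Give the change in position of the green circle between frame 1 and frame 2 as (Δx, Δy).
(-3.9, 0.3)

The green circle was at (8.5, 3.6) in frame 1 and (4.6, 3.9) in frame 2.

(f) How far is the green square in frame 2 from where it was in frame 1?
0.9

The green square moved from (7.7, 2.7) to (6.9, 2.2), a distance of √(0.8² + 0.5²) ≈ 0.9.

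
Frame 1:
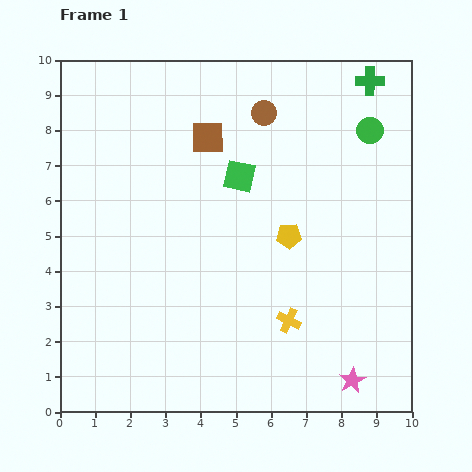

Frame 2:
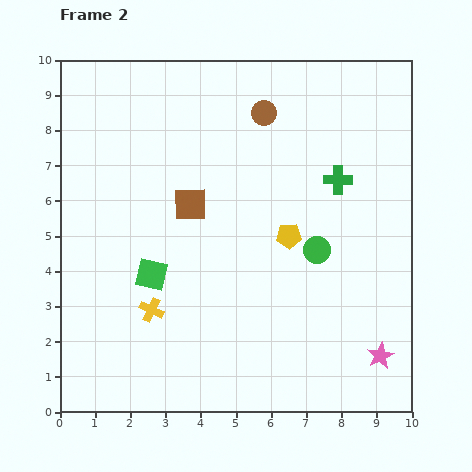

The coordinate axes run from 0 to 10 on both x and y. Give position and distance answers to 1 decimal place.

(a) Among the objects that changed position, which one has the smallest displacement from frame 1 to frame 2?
the pink star

(moved 1.1)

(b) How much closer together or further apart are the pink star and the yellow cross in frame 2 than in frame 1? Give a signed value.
+4.1

Distance in frame 1: 2.5. Distance in frame 2: 6.6.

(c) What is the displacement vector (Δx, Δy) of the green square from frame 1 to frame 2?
(-2.5, -2.8)

The green square was at (5.1, 6.7) in frame 1 and (2.6, 3.9) in frame 2.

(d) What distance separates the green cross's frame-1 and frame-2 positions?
2.9

The green cross moved from (8.8, 9.4) to (7.9, 6.6), a distance of √(0.9² + 2.8²) ≈ 2.9.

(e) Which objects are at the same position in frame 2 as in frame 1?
the yellow pentagon, the brown circle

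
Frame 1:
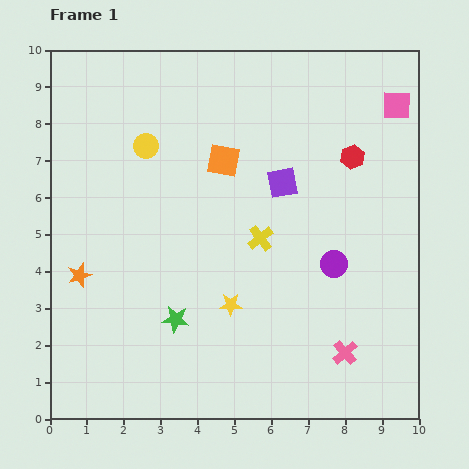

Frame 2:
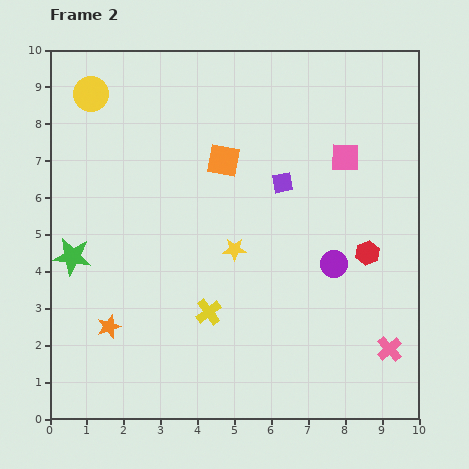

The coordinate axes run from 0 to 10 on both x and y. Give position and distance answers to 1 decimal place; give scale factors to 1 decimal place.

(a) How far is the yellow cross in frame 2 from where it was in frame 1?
2.4

The yellow cross moved from (5.7, 4.9) to (4.3, 2.9), a distance of √(1.4² + 2.0²) ≈ 2.4.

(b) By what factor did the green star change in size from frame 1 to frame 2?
1.4×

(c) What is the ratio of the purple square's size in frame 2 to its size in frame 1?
0.7×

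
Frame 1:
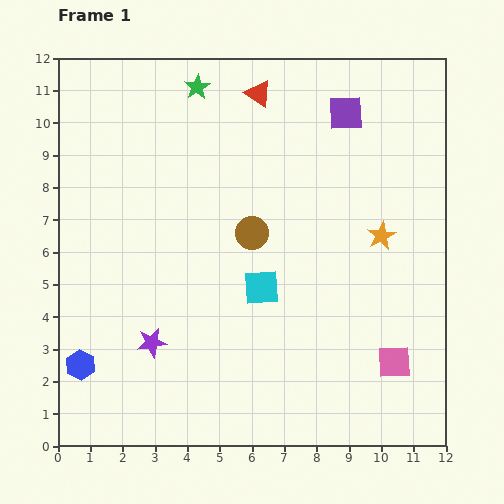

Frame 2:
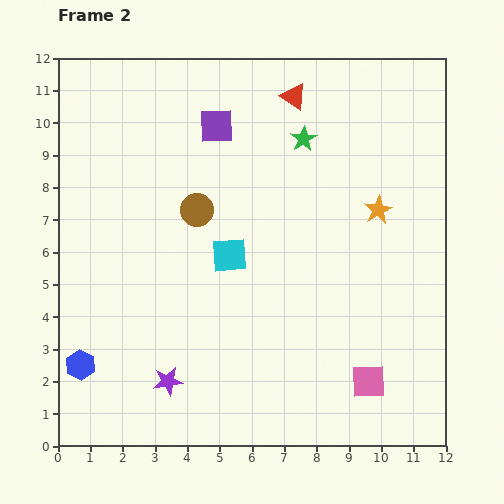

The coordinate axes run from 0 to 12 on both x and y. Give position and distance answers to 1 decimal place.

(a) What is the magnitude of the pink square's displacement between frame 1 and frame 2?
1.0

The pink square moved from (10.4, 2.6) to (9.6, 2.0), a distance of √(0.8² + 0.6²) ≈ 1.0.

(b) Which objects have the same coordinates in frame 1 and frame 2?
the blue hexagon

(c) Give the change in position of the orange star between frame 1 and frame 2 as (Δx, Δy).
(-0.1, 0.8)

The orange star was at (10.0, 6.5) in frame 1 and (9.9, 7.3) in frame 2.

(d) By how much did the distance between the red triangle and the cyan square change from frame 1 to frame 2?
-0.7

Distance in frame 1: 6.0. Distance in frame 2: 5.3.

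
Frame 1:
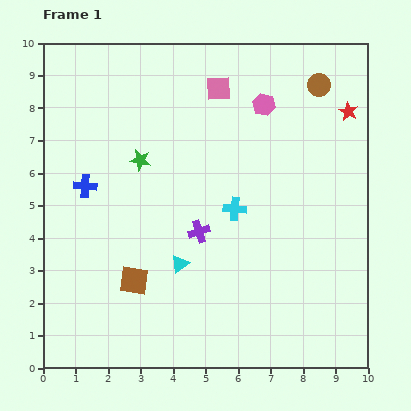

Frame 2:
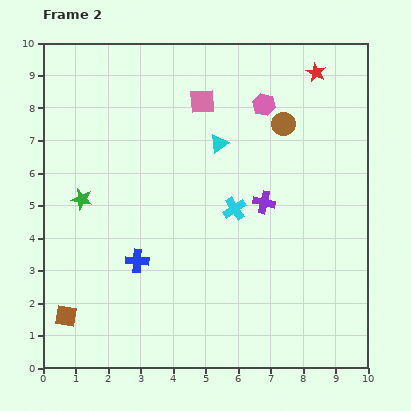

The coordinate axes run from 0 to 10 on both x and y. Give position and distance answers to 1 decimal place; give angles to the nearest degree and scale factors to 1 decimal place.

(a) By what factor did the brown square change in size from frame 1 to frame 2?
0.8×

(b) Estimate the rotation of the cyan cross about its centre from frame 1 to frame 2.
39° counter-clockwise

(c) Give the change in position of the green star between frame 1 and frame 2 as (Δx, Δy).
(-1.8, -1.2)

The green star was at (3.0, 6.4) in frame 1 and (1.2, 5.2) in frame 2.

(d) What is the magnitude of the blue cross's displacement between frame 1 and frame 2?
2.8

The blue cross moved from (1.3, 5.6) to (2.9, 3.3), a distance of √(1.6² + 2.3²) ≈ 2.8.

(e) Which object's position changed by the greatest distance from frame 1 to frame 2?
the cyan triangle

(moved 3.9; next 2.8)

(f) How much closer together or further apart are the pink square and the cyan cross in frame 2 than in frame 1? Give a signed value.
-0.3

Distance in frame 1: 3.7. Distance in frame 2: 3.4.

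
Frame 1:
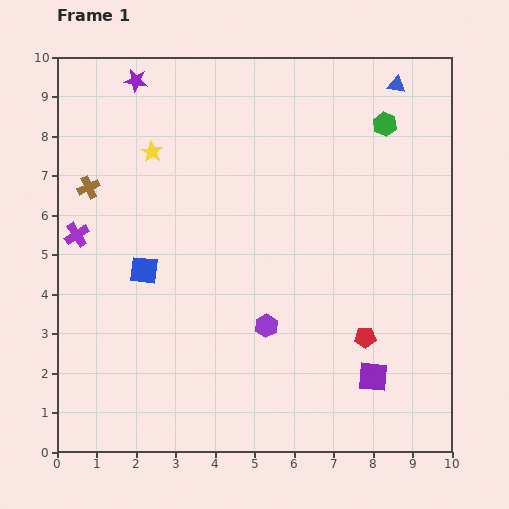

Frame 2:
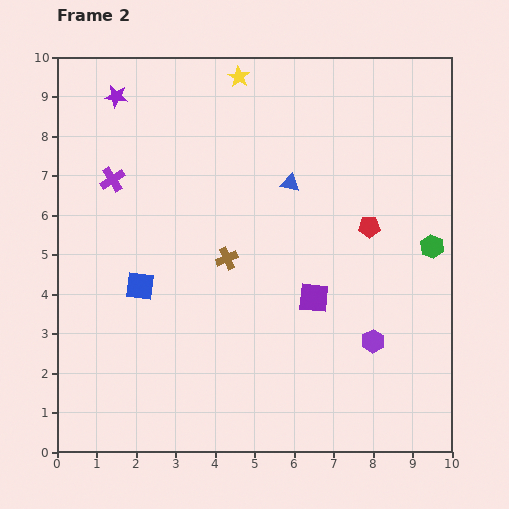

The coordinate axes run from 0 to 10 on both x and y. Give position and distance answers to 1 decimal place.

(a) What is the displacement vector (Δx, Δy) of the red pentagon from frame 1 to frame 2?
(0.1, 2.8)

The red pentagon was at (7.8, 2.9) in frame 1 and (7.9, 5.7) in frame 2.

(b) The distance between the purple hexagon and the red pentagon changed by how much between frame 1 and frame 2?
+0.4

Distance in frame 1: 2.5. Distance in frame 2: 2.9.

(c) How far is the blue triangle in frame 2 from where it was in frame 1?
3.7

The blue triangle moved from (8.6, 9.3) to (5.9, 6.8), a distance of √(2.7² + 2.5²) ≈ 3.7.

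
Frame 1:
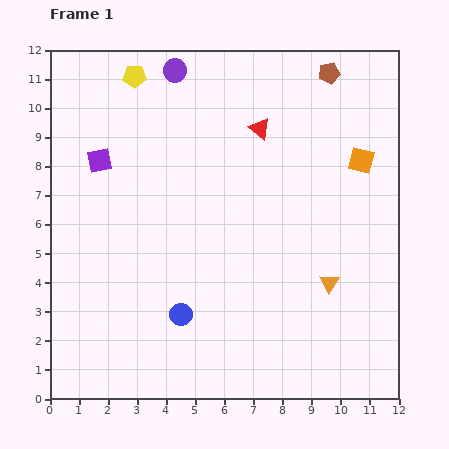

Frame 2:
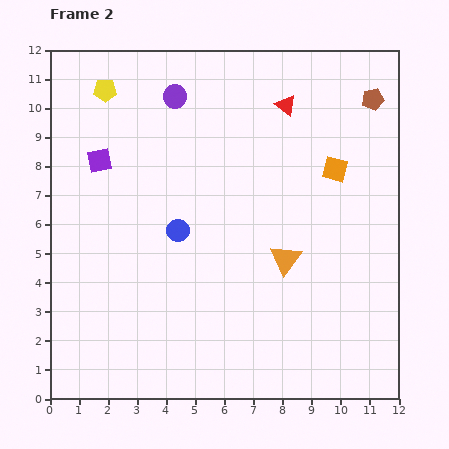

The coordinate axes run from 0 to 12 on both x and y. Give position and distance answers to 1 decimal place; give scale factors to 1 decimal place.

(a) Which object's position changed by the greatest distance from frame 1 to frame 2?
the blue circle

(moved 2.9; next 1.7)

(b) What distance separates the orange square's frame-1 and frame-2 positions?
0.9

The orange square moved from (10.7, 8.2) to (9.8, 7.9), a distance of √(0.9² + 0.3²) ≈ 0.9.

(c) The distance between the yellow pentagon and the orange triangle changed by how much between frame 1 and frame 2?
-1.3

Distance in frame 1: 9.8. Distance in frame 2: 8.5.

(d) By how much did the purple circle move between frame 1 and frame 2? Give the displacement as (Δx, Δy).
(0.0, -0.9)

The purple circle was at (4.3, 11.3) in frame 1 and (4.3, 10.4) in frame 2.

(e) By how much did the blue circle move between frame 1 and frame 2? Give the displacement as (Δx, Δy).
(-0.1, 2.9)

The blue circle was at (4.5, 2.9) in frame 1 and (4.4, 5.8) in frame 2.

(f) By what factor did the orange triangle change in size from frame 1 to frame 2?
1.6×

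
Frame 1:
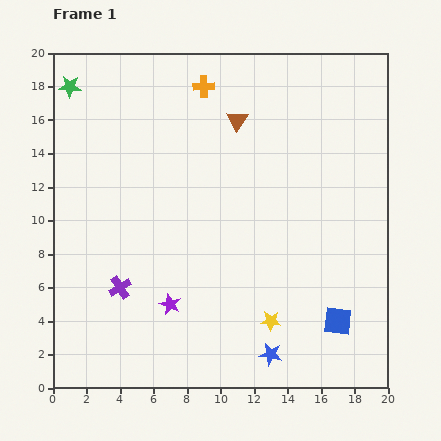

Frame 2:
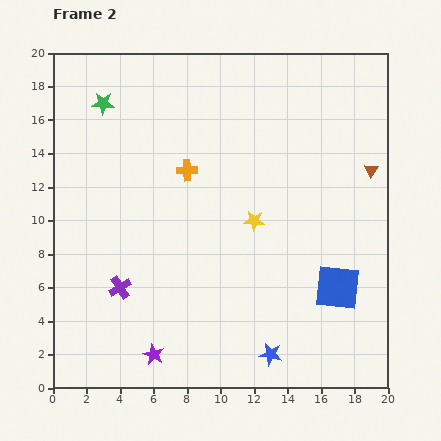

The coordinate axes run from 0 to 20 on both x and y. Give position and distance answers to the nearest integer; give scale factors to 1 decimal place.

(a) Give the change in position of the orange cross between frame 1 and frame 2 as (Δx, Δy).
(-1, -5)

The orange cross was at (9, 18) in frame 1 and (8, 13) in frame 2.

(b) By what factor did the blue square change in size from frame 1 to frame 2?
1.6×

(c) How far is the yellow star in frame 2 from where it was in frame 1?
6

The yellow star moved from (13, 4) to (12, 10), a distance of √(1² + 6²) ≈ 6.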